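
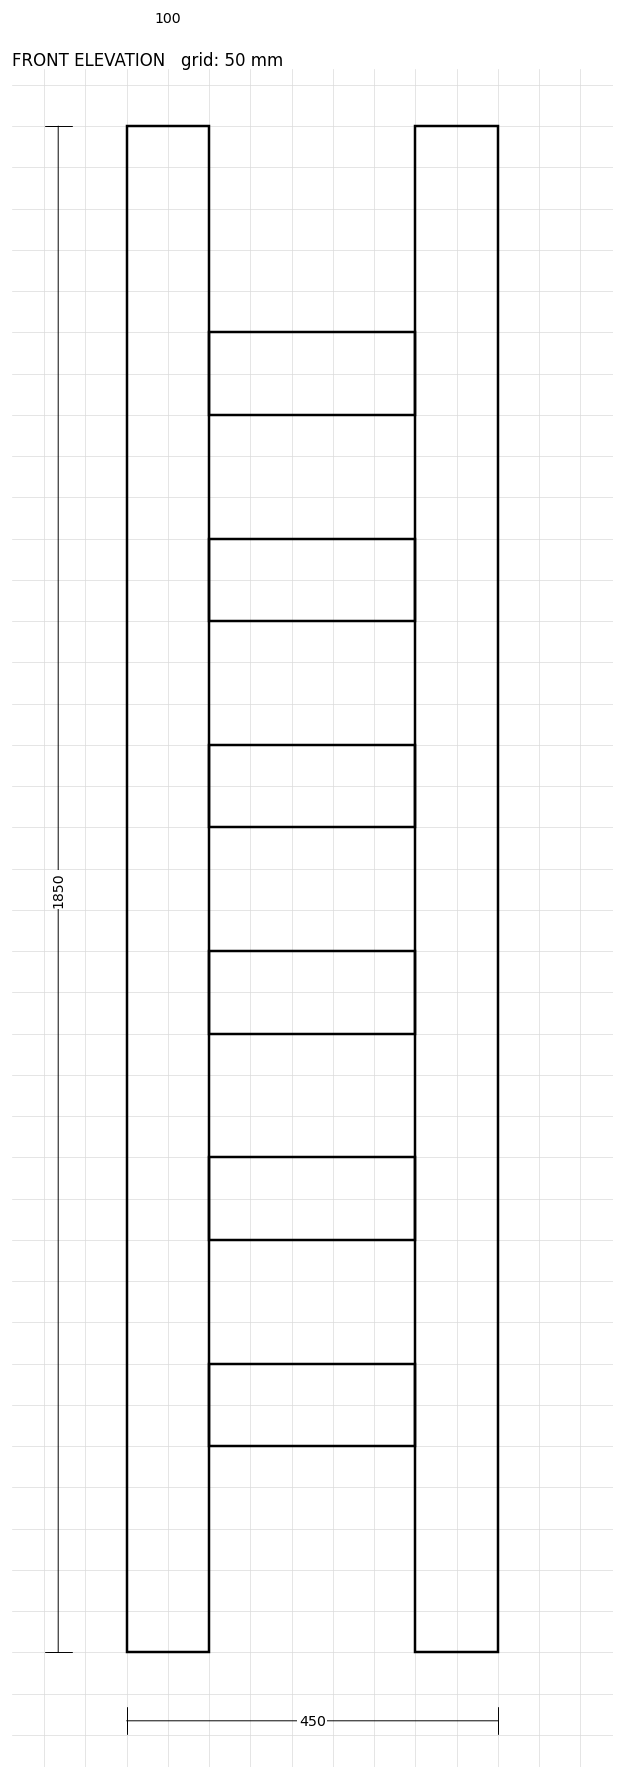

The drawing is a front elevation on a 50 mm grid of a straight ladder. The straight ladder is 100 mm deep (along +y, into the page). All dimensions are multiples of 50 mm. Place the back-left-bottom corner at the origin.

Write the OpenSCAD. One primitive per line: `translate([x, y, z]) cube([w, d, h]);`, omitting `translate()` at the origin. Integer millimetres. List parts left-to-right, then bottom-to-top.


cube([100, 100, 1850]);
translate([100, 0, 250]) cube([250, 100, 100]);
translate([100, 0, 500]) cube([250, 100, 100]);
translate([100, 0, 750]) cube([250, 100, 100]);
translate([100, 0, 1000]) cube([250, 100, 100]);
translate([100, 0, 1250]) cube([250, 100, 100]);
translate([100, 0, 1500]) cube([250, 100, 100]);
translate([350, 0, 0]) cube([100, 100, 1850]);


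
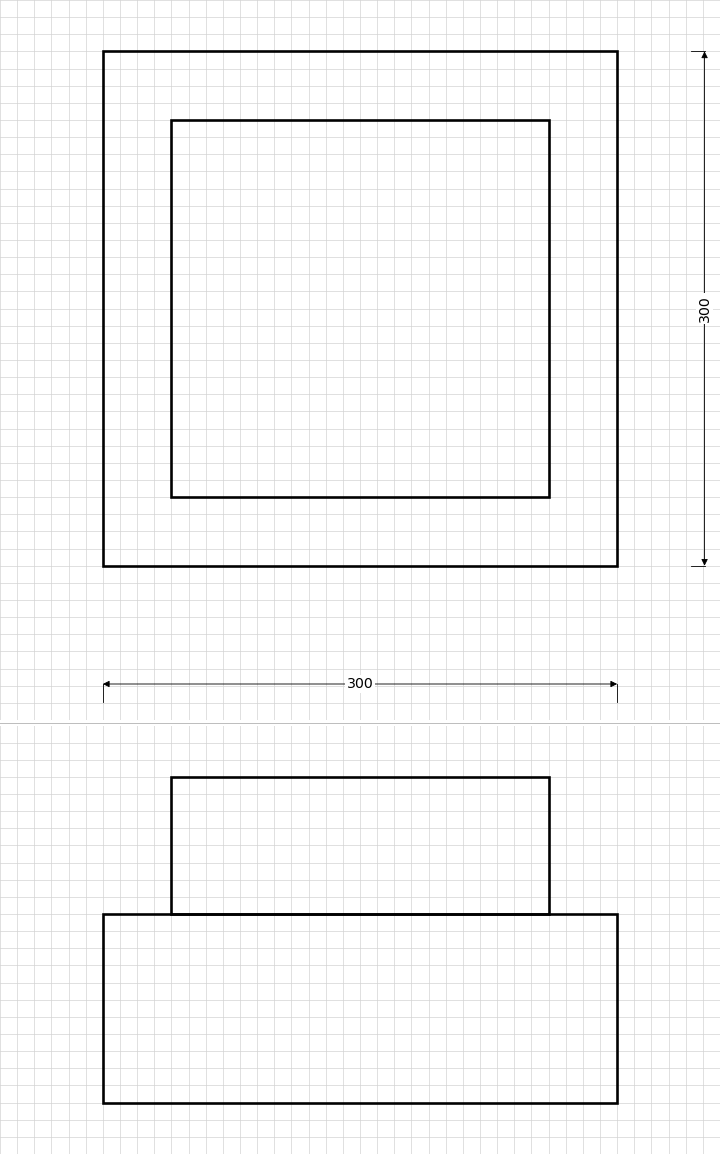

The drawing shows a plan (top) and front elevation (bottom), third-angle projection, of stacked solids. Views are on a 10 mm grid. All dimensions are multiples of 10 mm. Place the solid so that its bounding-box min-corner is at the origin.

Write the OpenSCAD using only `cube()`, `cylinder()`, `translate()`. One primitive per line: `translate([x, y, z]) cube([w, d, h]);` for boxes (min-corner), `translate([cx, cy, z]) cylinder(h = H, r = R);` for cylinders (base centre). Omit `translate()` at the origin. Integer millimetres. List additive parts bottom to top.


cube([300, 300, 110]);
translate([40, 40, 110]) cube([220, 220, 80]);


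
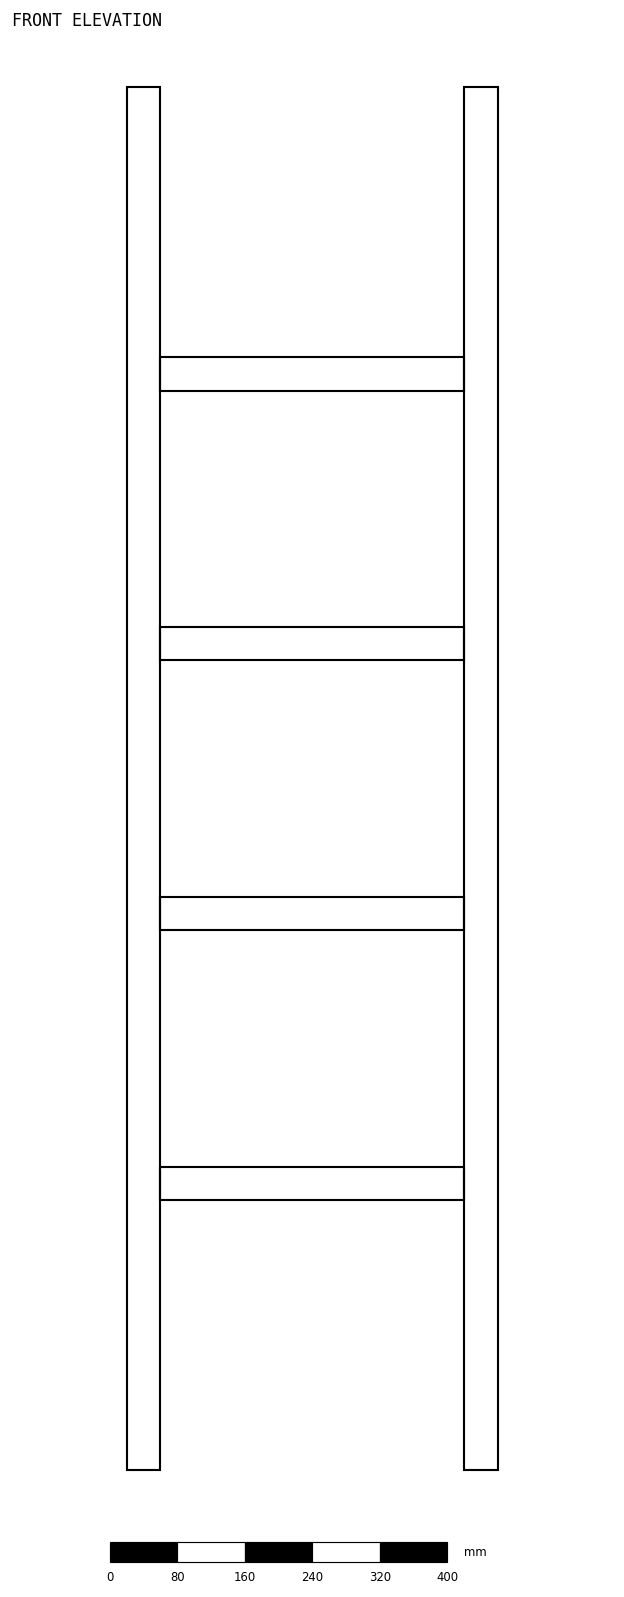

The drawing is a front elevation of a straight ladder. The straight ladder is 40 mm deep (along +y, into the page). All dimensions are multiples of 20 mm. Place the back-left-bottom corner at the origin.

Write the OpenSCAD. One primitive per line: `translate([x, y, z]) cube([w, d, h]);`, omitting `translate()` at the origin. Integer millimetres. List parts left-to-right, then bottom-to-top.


cube([40, 40, 1640]);
translate([40, 0, 320]) cube([360, 40, 40]);
translate([40, 0, 640]) cube([360, 40, 40]);
translate([40, 0, 960]) cube([360, 40, 40]);
translate([40, 0, 1280]) cube([360, 40, 40]);
translate([400, 0, 0]) cube([40, 40, 1640]);


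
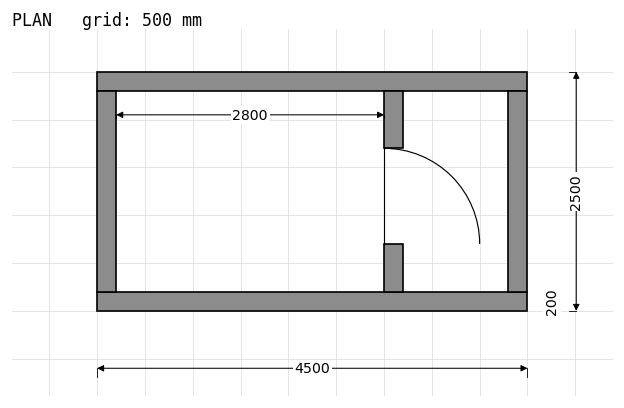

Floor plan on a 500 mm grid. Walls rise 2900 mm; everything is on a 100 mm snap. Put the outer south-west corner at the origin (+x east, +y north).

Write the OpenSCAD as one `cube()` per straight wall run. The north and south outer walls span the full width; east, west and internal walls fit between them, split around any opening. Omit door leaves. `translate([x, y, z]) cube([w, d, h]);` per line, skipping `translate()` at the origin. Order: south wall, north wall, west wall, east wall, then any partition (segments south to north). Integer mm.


cube([4500, 200, 2900]);
translate([0, 2300, 0]) cube([4500, 200, 2900]);
translate([0, 200, 0]) cube([200, 2100, 2900]);
translate([4300, 200, 0]) cube([200, 2100, 2900]);
translate([3000, 200, 0]) cube([200, 500, 2900]);
translate([3000, 1700, 0]) cube([200, 600, 2900]);


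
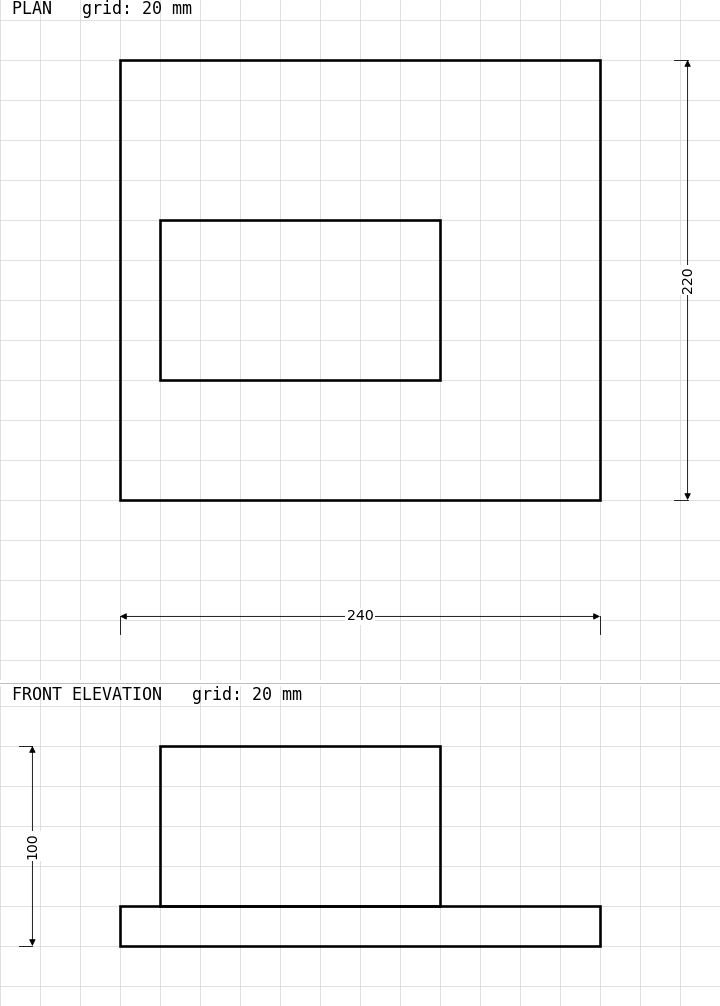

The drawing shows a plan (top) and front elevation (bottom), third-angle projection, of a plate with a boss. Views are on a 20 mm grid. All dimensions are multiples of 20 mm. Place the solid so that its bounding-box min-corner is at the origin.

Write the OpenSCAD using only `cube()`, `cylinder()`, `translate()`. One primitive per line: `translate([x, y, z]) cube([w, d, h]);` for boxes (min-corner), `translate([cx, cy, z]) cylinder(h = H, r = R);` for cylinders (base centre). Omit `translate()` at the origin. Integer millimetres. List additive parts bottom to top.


cube([240, 220, 20]);
translate([20, 60, 20]) cube([140, 80, 80]);


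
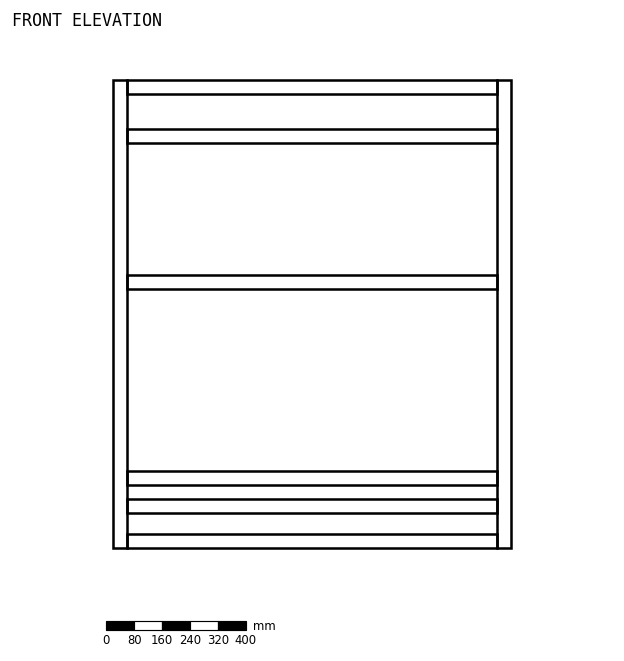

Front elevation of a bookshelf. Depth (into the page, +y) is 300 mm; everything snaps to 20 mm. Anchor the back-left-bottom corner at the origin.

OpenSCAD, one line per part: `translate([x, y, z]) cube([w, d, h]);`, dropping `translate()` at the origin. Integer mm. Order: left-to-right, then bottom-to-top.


cube([40, 300, 1340]);
translate([40, 0, 0]) cube([1060, 300, 40]);
translate([40, 0, 100]) cube([1060, 300, 40]);
translate([40, 0, 180]) cube([1060, 300, 40]);
translate([40, 0, 740]) cube([1060, 300, 40]);
translate([40, 0, 1160]) cube([1060, 300, 40]);
translate([40, 0, 1300]) cube([1060, 300, 40]);
translate([1100, 0, 0]) cube([40, 300, 1340]);


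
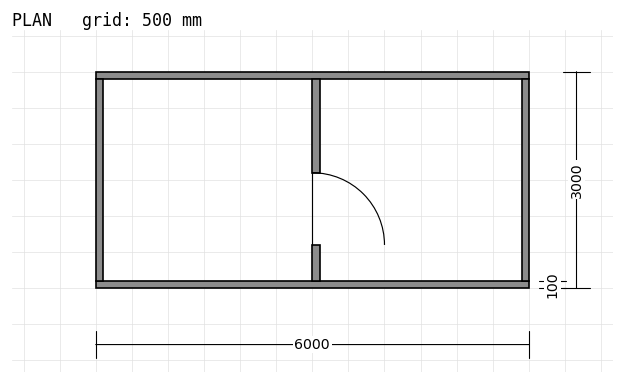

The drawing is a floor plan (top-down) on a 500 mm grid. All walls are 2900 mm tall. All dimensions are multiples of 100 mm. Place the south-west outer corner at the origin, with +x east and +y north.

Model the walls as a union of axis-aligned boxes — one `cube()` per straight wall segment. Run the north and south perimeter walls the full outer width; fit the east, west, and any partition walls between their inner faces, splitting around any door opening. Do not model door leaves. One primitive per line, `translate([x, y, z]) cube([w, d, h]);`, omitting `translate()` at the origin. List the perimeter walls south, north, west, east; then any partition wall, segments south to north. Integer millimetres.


cube([6000, 100, 2900]);
translate([0, 2900, 0]) cube([6000, 100, 2900]);
translate([0, 100, 0]) cube([100, 2800, 2900]);
translate([5900, 100, 0]) cube([100, 2800, 2900]);
translate([3000, 100, 0]) cube([100, 500, 2900]);
translate([3000, 1600, 0]) cube([100, 1300, 2900]);


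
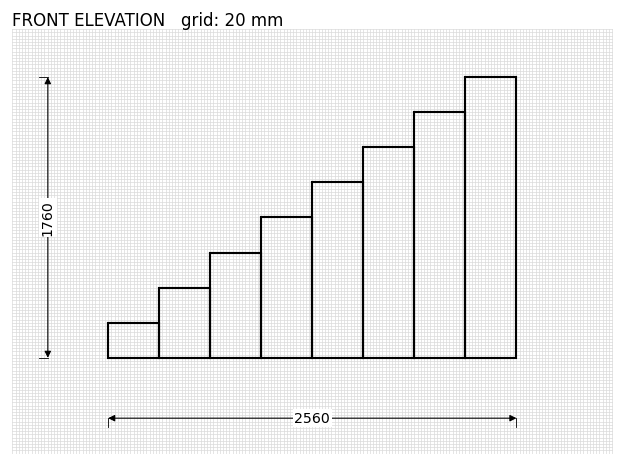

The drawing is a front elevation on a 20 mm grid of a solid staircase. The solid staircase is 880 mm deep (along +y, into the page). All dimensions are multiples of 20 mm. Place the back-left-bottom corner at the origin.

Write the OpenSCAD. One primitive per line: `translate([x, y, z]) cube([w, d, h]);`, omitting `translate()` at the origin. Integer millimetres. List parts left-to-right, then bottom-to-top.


cube([320, 880, 220]);
translate([320, 0, 0]) cube([320, 880, 440]);
translate([640, 0, 0]) cube([320, 880, 660]);
translate([960, 0, 0]) cube([320, 880, 880]);
translate([1280, 0, 0]) cube([320, 880, 1100]);
translate([1600, 0, 0]) cube([320, 880, 1320]);
translate([1920, 0, 0]) cube([320, 880, 1540]);
translate([2240, 0, 0]) cube([320, 880, 1760]);


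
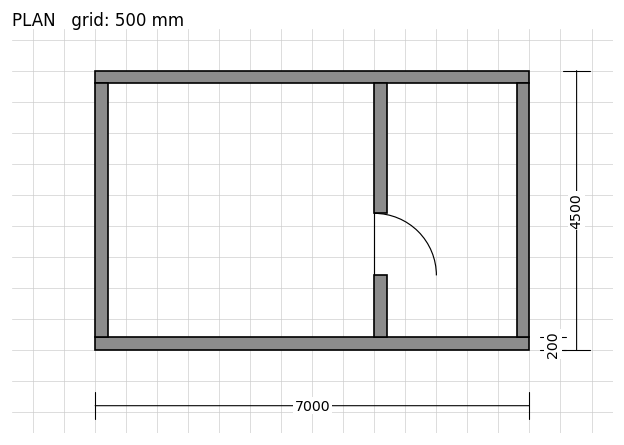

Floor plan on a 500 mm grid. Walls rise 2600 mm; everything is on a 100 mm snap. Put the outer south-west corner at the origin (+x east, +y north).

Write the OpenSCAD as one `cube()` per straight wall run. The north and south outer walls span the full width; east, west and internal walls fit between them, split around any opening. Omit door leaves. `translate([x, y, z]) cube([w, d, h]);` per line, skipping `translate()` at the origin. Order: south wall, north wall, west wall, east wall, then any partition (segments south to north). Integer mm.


cube([7000, 200, 2600]);
translate([0, 4300, 0]) cube([7000, 200, 2600]);
translate([0, 200, 0]) cube([200, 4100, 2600]);
translate([6800, 200, 0]) cube([200, 4100, 2600]);
translate([4500, 200, 0]) cube([200, 1000, 2600]);
translate([4500, 2200, 0]) cube([200, 2100, 2600]);


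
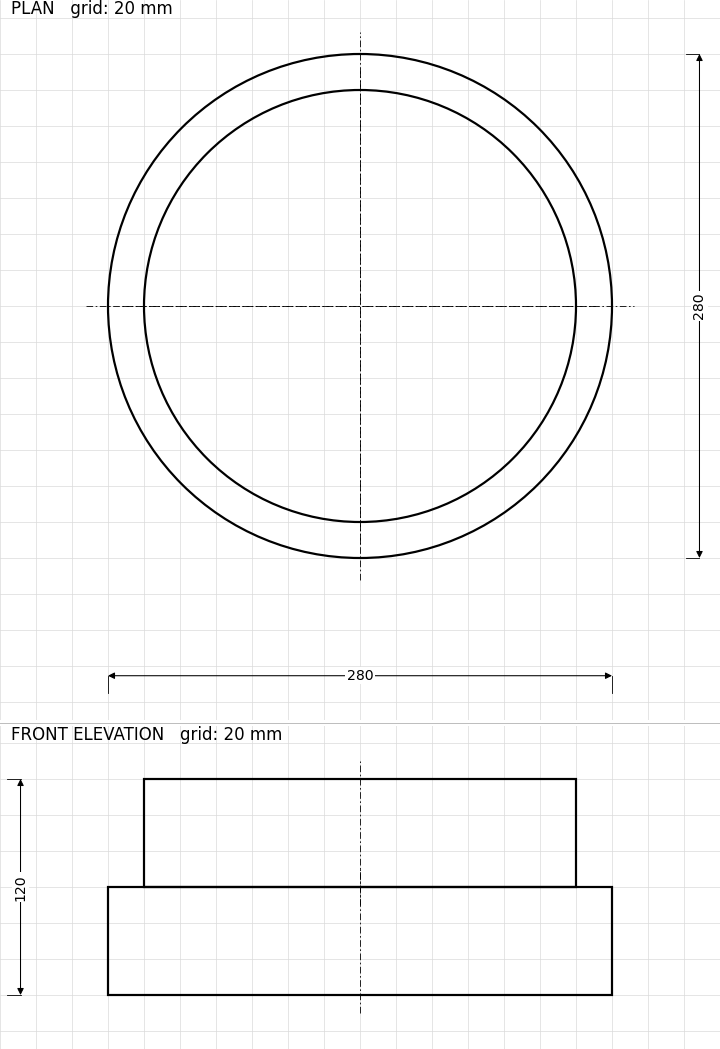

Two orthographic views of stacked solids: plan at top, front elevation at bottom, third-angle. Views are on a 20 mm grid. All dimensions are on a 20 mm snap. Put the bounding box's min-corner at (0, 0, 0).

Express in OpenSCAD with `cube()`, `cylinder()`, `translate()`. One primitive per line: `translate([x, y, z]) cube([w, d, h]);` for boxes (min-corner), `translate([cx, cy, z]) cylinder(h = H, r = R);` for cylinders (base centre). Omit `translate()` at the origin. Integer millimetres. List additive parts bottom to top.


translate([140, 140, 0]) cylinder(h = 60, r = 140);
translate([140, 140, 60]) cylinder(h = 60, r = 120);


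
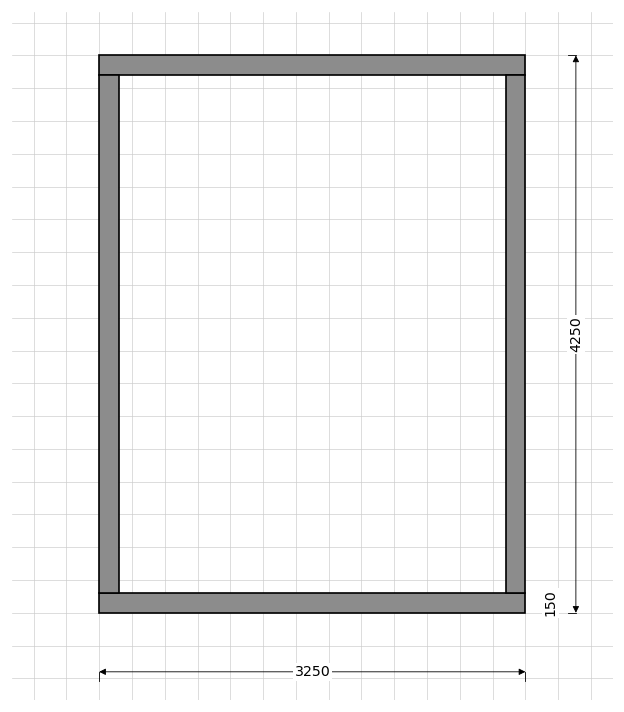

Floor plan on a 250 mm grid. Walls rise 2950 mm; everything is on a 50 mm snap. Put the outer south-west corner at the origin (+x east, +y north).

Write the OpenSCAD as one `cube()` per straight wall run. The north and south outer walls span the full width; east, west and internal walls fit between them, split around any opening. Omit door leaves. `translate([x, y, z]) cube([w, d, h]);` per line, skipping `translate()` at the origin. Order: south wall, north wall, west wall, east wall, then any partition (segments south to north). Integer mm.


cube([3250, 150, 2950]);
translate([0, 4100, 0]) cube([3250, 150, 2950]);
translate([0, 150, 0]) cube([150, 3950, 2950]);
translate([3100, 150, 0]) cube([150, 3950, 2950]);


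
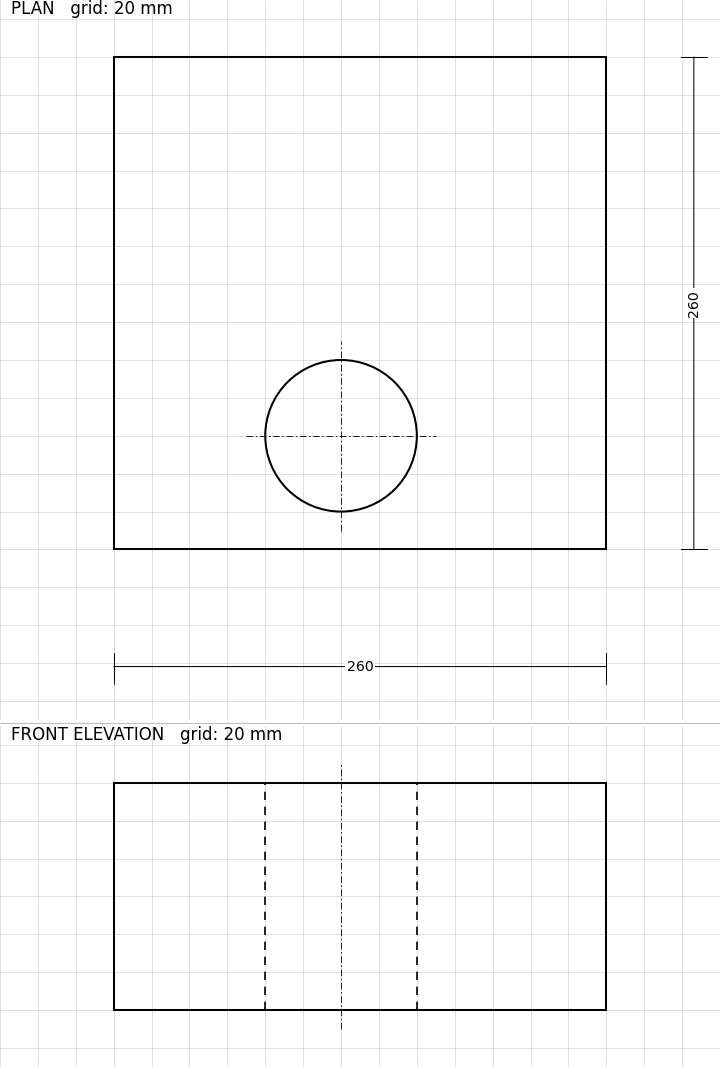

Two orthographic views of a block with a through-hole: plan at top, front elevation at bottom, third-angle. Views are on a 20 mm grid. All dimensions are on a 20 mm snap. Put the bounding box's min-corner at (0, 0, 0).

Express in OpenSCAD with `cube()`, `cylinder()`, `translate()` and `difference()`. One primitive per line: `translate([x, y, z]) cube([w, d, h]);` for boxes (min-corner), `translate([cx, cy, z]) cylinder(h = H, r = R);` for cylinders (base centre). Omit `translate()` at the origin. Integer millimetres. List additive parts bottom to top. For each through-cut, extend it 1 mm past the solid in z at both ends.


difference() {
  cube([260, 260, 120]);
  translate([120, 60, -1]) cylinder(h = 122, r = 40);
}


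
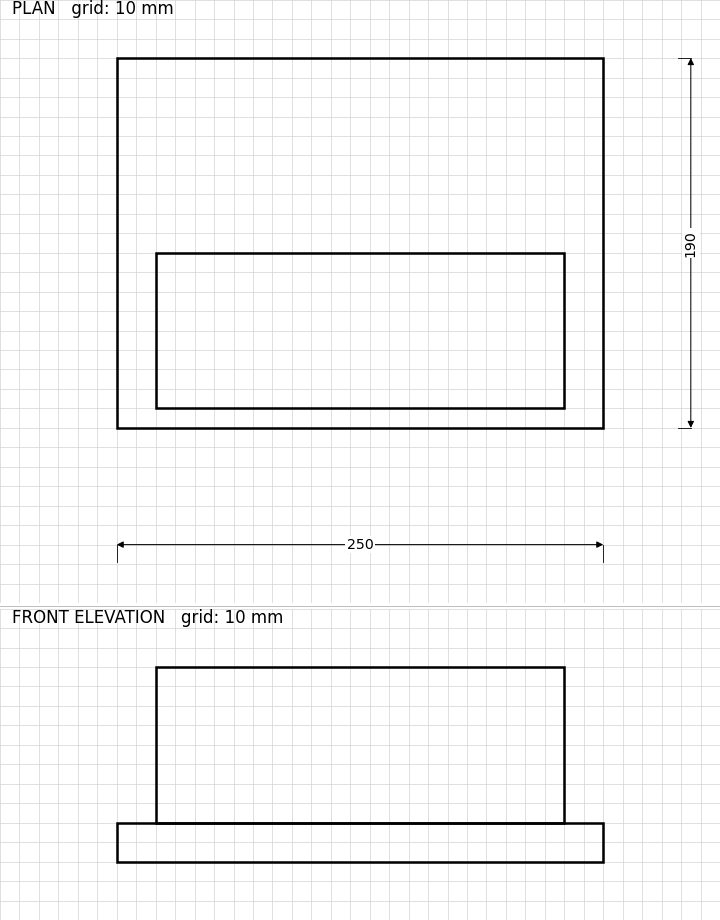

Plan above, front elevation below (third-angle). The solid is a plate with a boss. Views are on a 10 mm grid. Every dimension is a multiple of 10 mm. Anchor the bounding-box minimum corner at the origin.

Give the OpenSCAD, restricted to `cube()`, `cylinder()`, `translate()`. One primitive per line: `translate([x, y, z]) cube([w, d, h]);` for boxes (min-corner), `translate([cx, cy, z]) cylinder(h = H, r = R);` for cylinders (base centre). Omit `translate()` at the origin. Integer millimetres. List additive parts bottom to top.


cube([250, 190, 20]);
translate([20, 10, 20]) cube([210, 80, 80]);


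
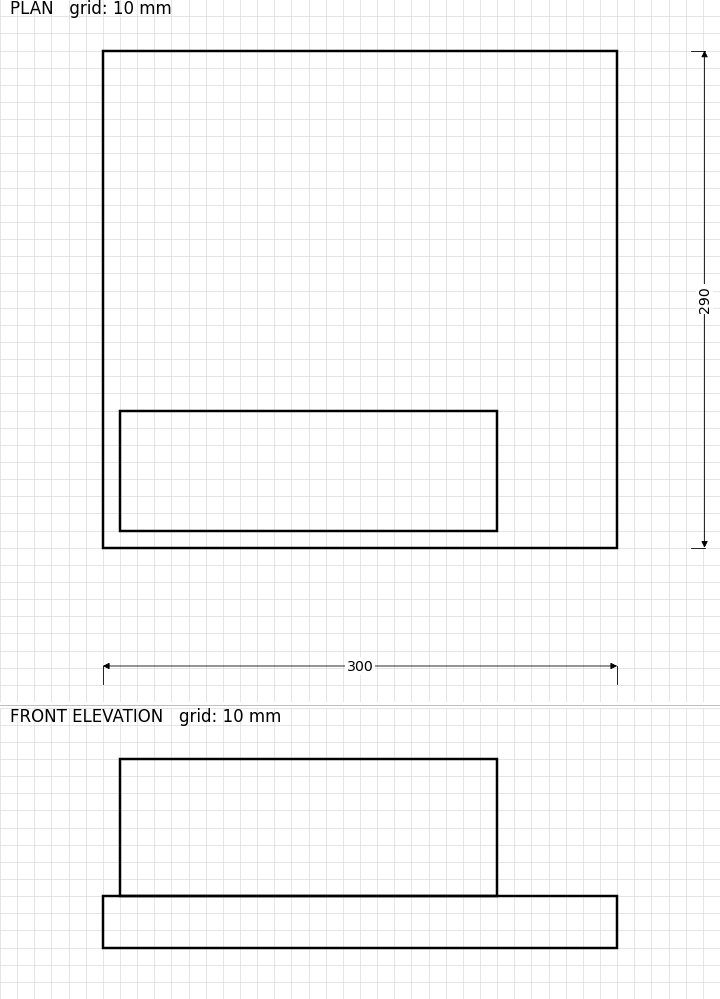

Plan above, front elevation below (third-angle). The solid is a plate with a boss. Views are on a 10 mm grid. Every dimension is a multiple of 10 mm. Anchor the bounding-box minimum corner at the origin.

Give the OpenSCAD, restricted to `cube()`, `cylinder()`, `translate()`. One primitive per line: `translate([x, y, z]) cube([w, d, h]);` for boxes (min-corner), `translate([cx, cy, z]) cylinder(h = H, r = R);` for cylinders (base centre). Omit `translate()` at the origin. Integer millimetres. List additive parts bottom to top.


cube([300, 290, 30]);
translate([10, 10, 30]) cube([220, 70, 80]);


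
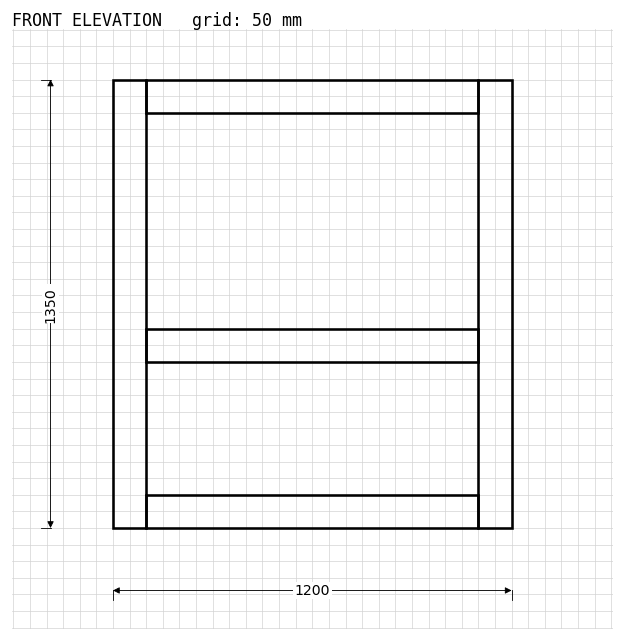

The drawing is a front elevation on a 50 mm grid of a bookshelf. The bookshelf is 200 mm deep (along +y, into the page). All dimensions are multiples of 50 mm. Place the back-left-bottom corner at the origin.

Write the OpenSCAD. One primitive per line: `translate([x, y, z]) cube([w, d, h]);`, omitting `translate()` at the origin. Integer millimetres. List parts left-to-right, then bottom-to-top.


cube([100, 200, 1350]);
translate([100, 0, 0]) cube([1000, 200, 100]);
translate([100, 0, 500]) cube([1000, 200, 100]);
translate([100, 0, 1250]) cube([1000, 200, 100]);
translate([1100, 0, 0]) cube([100, 200, 1350]);


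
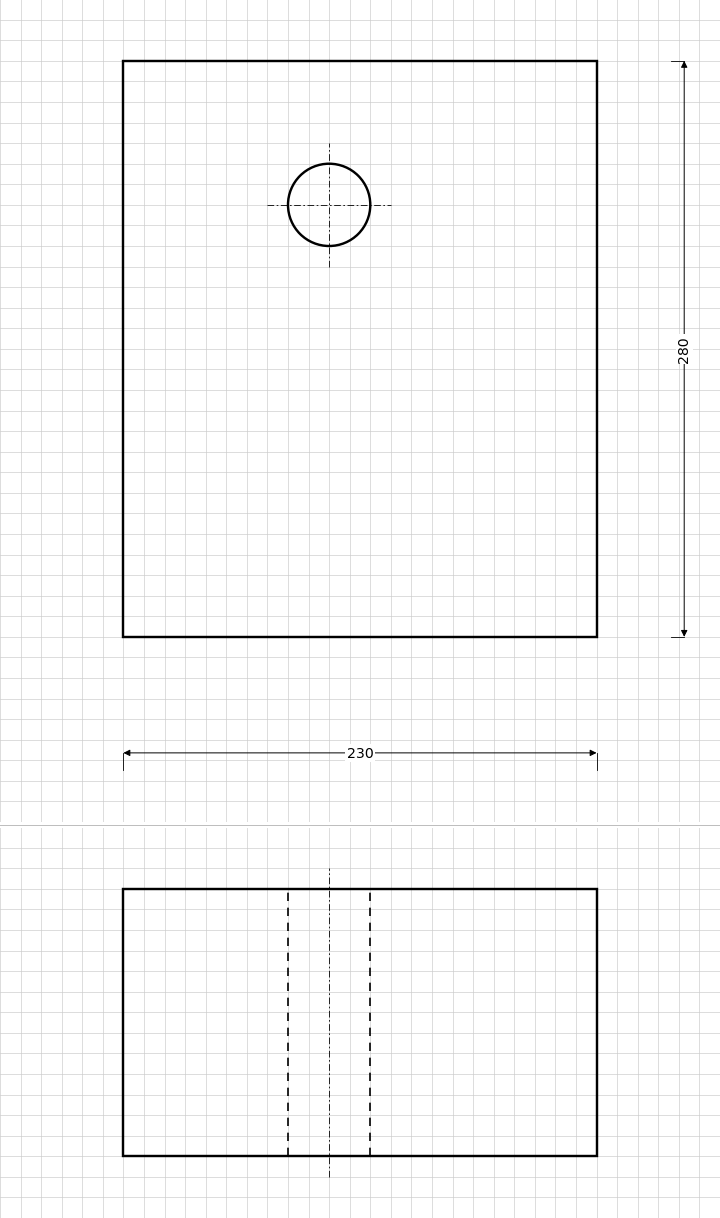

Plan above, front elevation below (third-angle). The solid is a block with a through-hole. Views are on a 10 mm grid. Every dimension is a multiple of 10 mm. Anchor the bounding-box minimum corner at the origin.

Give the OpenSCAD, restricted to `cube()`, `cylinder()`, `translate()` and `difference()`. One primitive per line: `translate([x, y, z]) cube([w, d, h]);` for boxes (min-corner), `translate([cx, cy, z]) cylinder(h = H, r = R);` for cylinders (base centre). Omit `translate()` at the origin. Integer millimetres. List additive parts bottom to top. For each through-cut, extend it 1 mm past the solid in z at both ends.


difference() {
  cube([230, 280, 130]);
  translate([100, 210, -1]) cylinder(h = 132, r = 20);
}


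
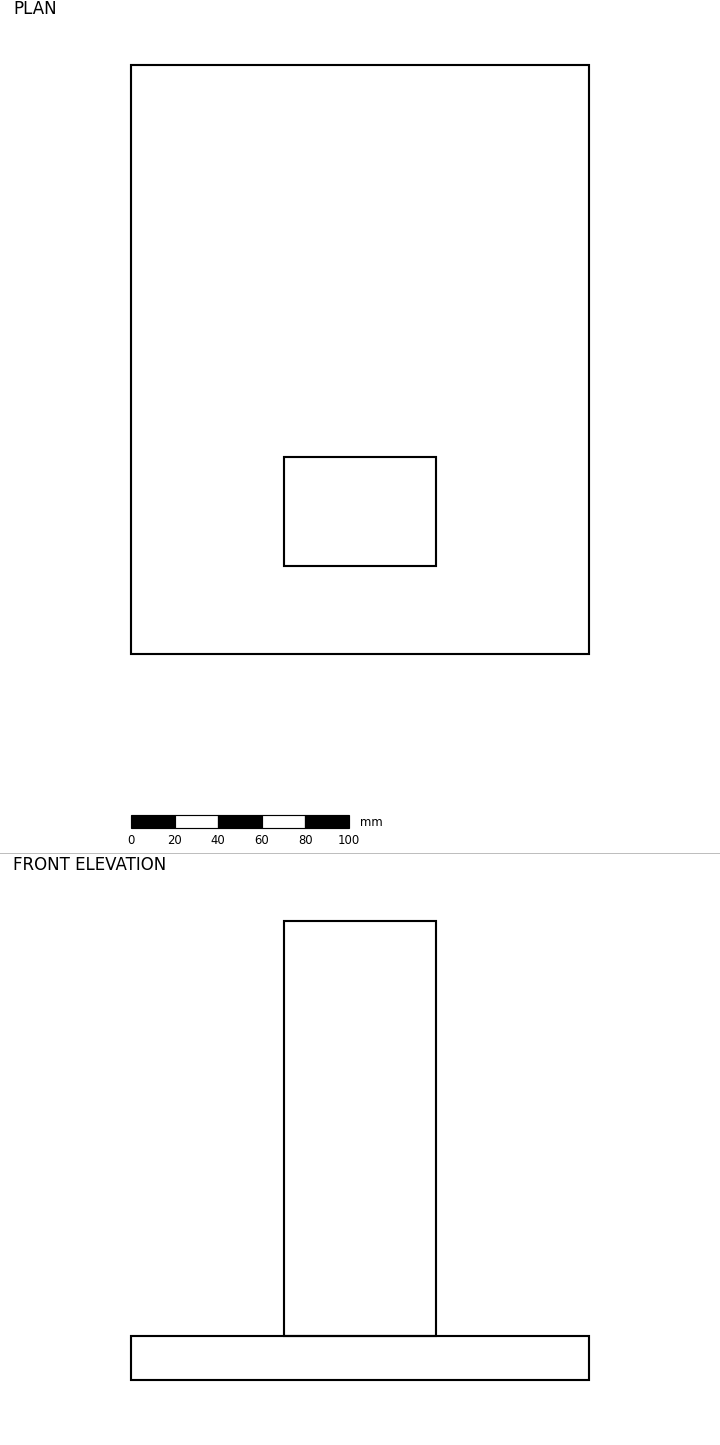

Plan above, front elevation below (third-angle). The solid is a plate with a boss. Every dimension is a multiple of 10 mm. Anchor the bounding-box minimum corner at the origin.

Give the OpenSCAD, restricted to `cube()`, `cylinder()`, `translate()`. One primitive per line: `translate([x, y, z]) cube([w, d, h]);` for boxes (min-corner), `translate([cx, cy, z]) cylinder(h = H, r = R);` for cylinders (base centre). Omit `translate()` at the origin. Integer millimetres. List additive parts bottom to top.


cube([210, 270, 20]);
translate([70, 40, 20]) cube([70, 50, 190]);


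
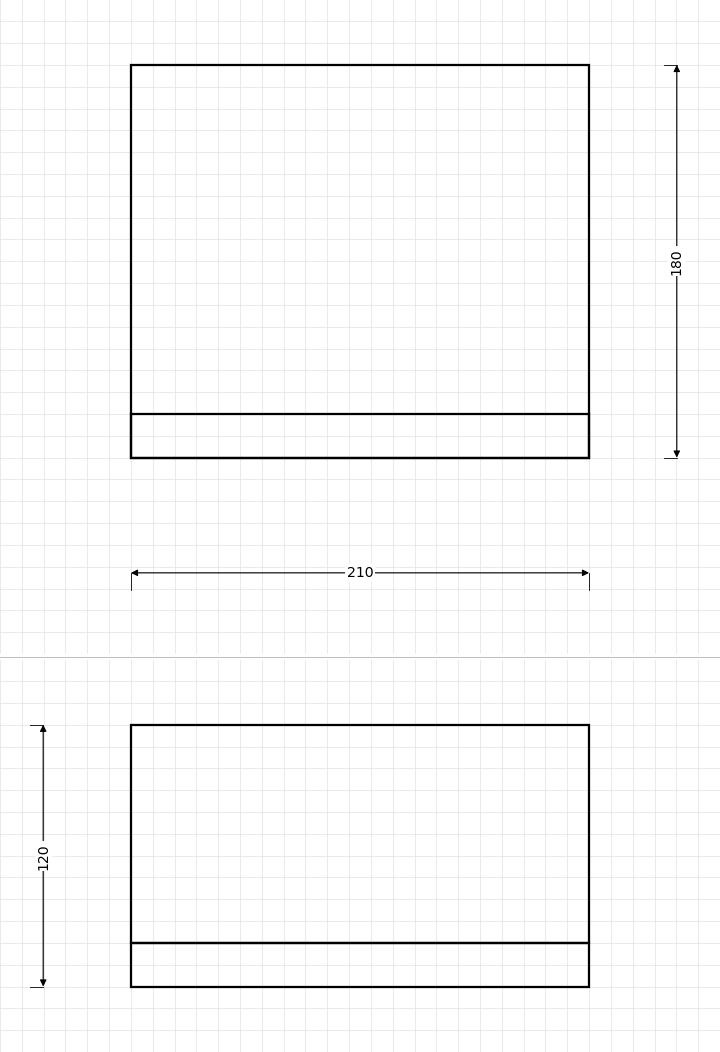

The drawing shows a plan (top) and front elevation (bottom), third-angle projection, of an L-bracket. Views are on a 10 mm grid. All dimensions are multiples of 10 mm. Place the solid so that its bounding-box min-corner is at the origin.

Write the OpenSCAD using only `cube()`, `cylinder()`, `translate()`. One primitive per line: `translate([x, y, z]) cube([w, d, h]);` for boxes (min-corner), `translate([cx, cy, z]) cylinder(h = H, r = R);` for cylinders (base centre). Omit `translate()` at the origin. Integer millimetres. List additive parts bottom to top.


cube([210, 180, 20]);
translate([0, 0, 20]) cube([210, 20, 100]);


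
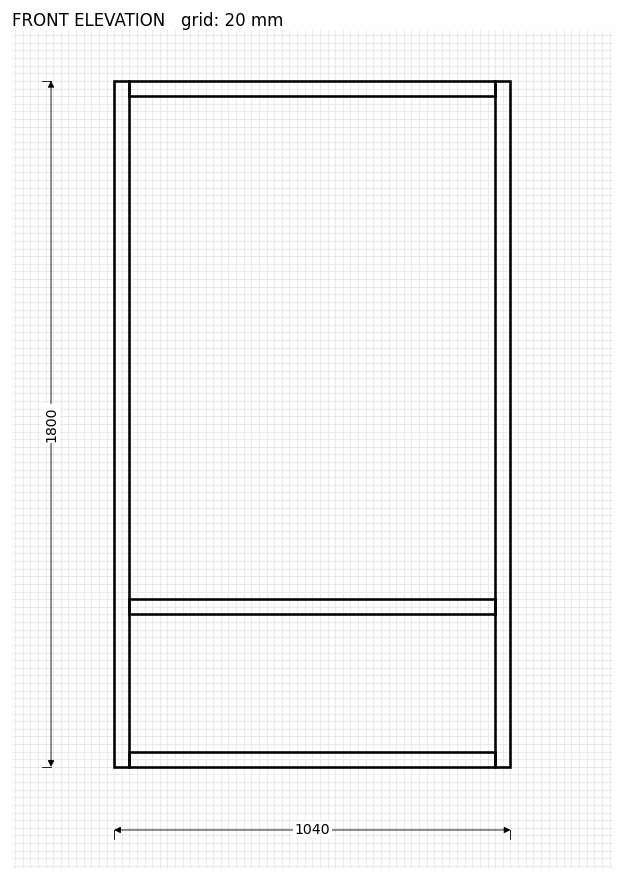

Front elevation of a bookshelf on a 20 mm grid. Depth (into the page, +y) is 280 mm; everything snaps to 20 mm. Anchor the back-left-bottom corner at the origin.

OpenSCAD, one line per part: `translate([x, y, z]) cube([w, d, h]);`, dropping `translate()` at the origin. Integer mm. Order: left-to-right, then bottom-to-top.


cube([40, 280, 1800]);
translate([40, 0, 0]) cube([960, 280, 40]);
translate([40, 0, 400]) cube([960, 280, 40]);
translate([40, 0, 1760]) cube([960, 280, 40]);
translate([1000, 0, 0]) cube([40, 280, 1800]);


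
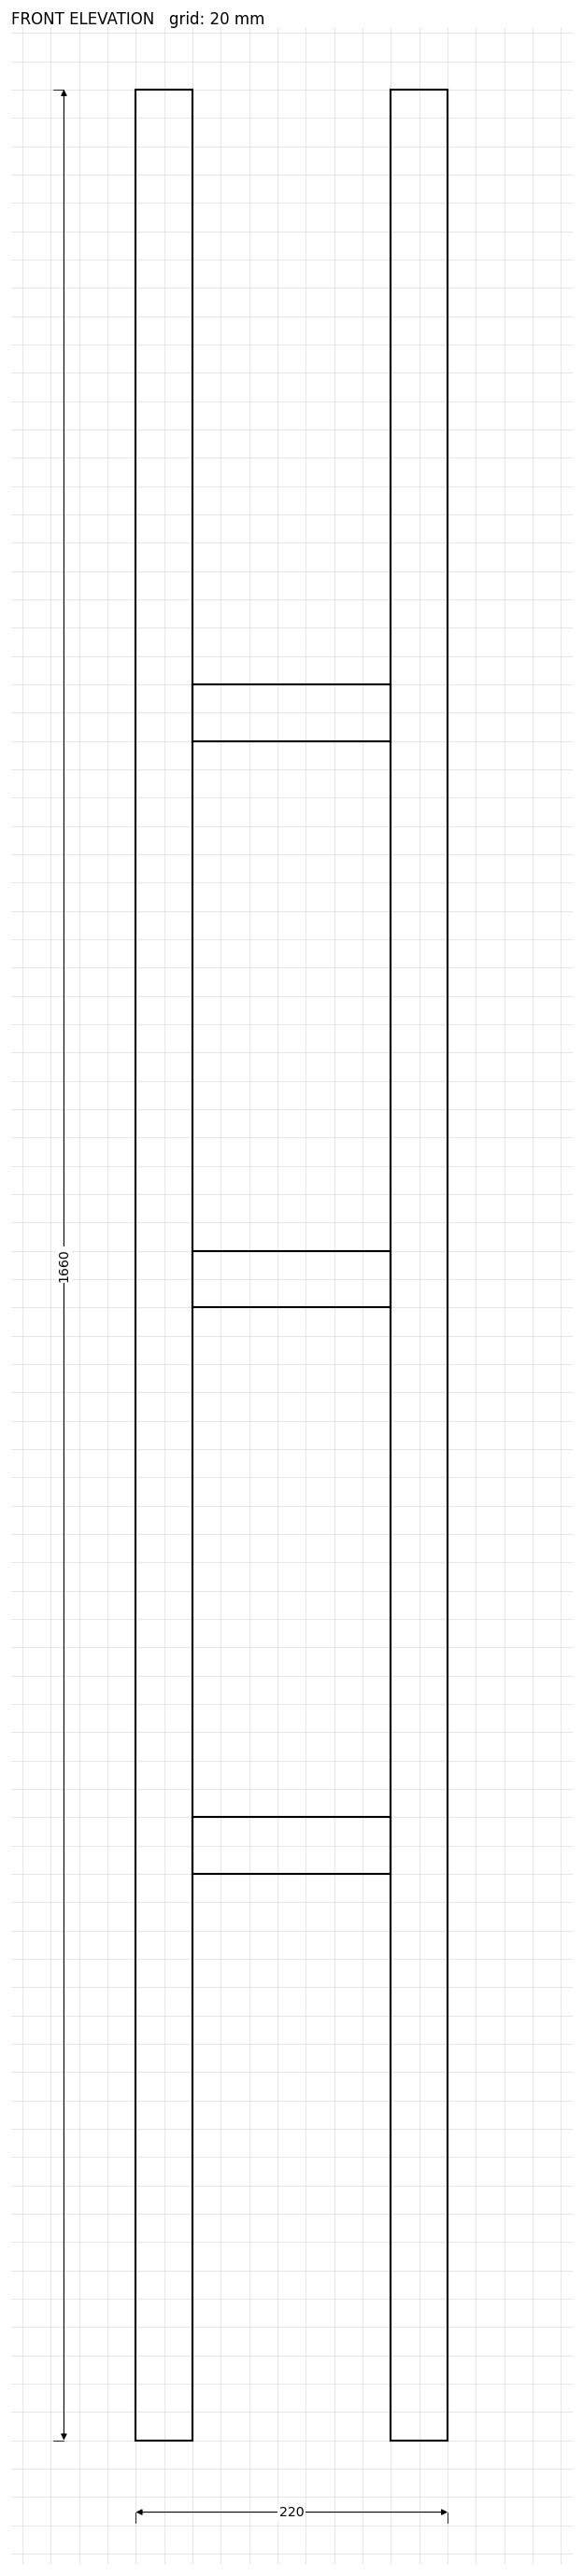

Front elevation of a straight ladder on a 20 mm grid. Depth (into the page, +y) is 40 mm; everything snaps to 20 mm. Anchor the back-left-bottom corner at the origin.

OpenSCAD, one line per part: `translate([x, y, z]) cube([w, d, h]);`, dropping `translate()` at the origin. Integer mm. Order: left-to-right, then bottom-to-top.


cube([40, 40, 1660]);
translate([40, 0, 400]) cube([140, 40, 40]);
translate([40, 0, 800]) cube([140, 40, 40]);
translate([40, 0, 1200]) cube([140, 40, 40]);
translate([180, 0, 0]) cube([40, 40, 1660]);


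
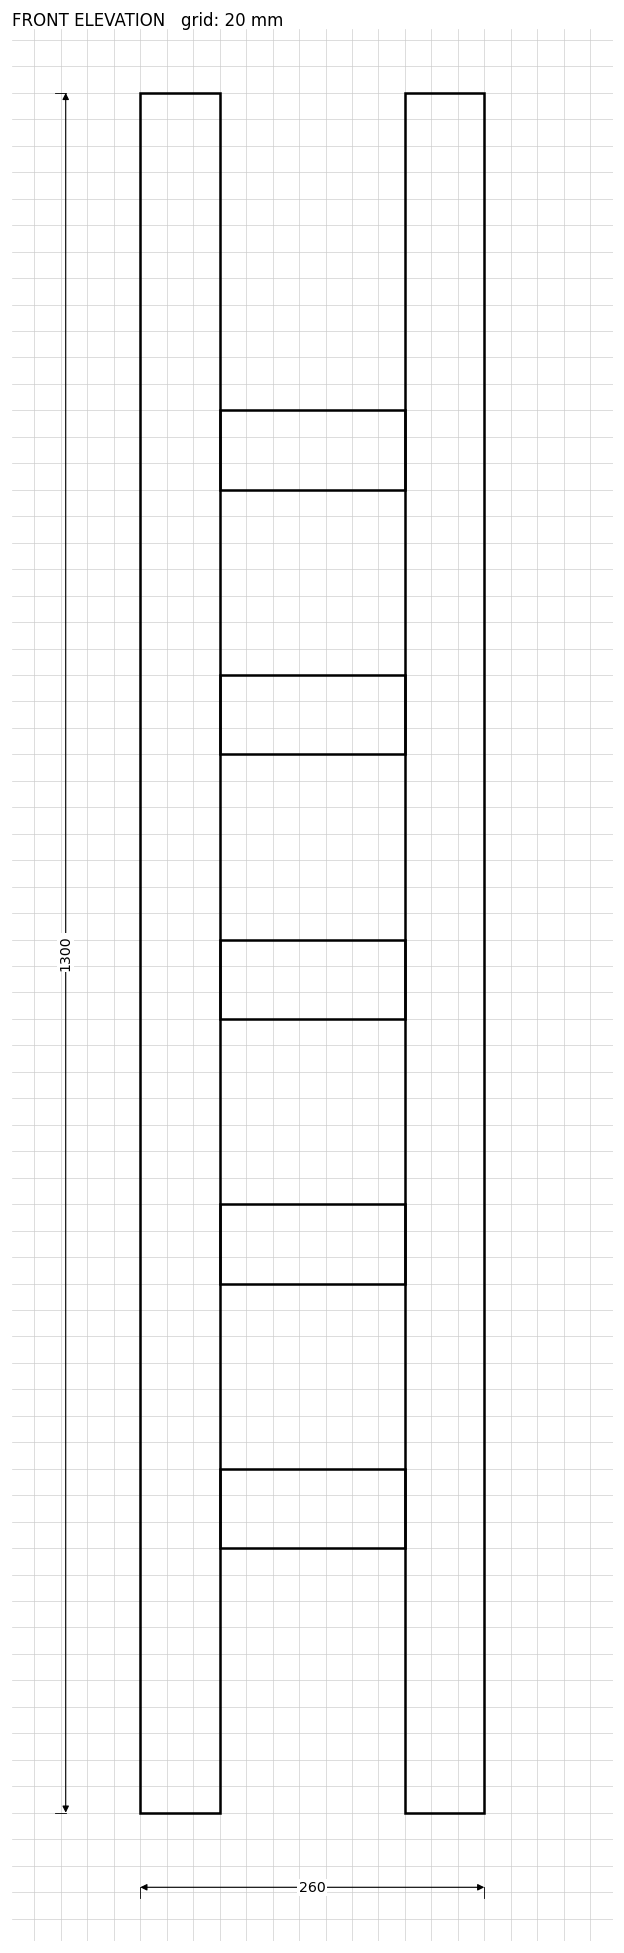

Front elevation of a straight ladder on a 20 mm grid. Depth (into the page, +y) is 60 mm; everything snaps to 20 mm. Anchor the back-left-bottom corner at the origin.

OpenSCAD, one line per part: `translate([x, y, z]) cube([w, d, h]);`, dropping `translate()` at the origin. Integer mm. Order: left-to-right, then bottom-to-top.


cube([60, 60, 1300]);
translate([60, 0, 200]) cube([140, 60, 60]);
translate([60, 0, 400]) cube([140, 60, 60]);
translate([60, 0, 600]) cube([140, 60, 60]);
translate([60, 0, 800]) cube([140, 60, 60]);
translate([60, 0, 1000]) cube([140, 60, 60]);
translate([200, 0, 0]) cube([60, 60, 1300]);


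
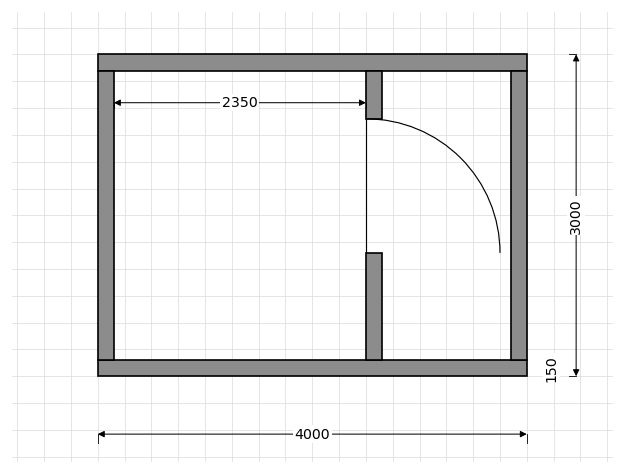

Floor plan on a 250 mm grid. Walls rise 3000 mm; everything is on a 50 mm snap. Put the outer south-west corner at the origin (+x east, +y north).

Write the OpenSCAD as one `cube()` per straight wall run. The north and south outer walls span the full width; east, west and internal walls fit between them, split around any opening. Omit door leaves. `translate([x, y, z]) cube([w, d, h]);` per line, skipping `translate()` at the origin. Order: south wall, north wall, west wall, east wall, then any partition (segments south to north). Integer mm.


cube([4000, 150, 3000]);
translate([0, 2850, 0]) cube([4000, 150, 3000]);
translate([0, 150, 0]) cube([150, 2700, 3000]);
translate([3850, 150, 0]) cube([150, 2700, 3000]);
translate([2500, 150, 0]) cube([150, 1000, 3000]);
translate([2500, 2400, 0]) cube([150, 450, 3000]);


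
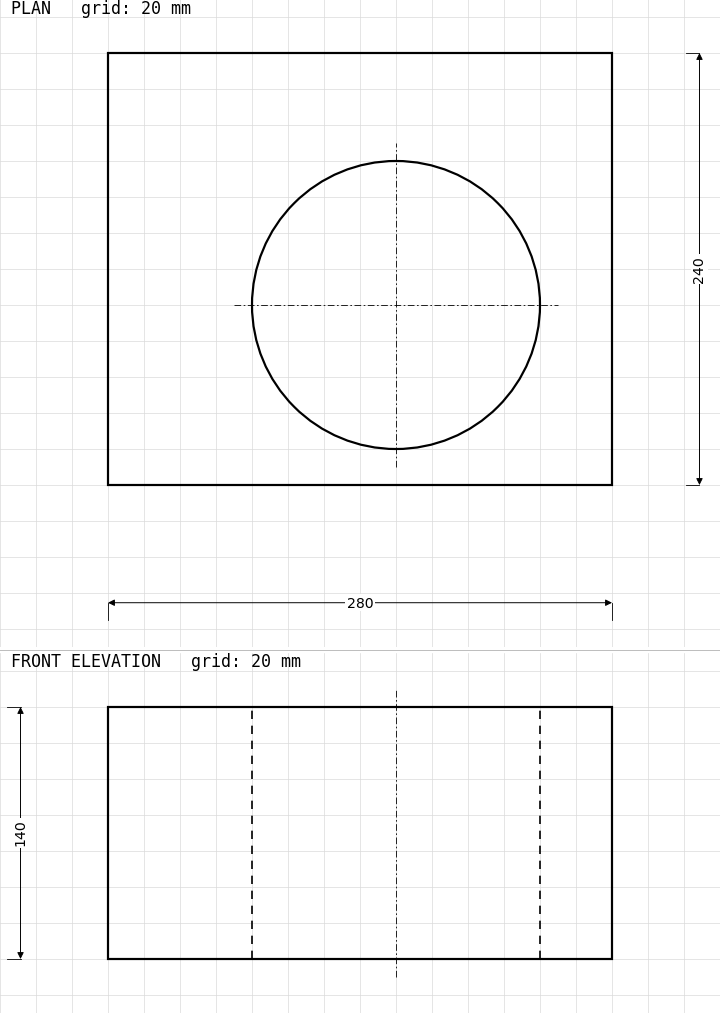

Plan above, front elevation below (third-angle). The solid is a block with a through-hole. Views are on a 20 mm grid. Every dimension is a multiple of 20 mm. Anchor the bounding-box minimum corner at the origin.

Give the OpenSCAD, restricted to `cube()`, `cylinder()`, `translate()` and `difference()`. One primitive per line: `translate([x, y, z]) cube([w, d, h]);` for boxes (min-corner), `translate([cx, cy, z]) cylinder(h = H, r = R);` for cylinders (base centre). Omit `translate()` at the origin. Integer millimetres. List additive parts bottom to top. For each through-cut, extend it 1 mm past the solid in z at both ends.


difference() {
  cube([280, 240, 140]);
  translate([160, 100, -1]) cylinder(h = 142, r = 80);
}


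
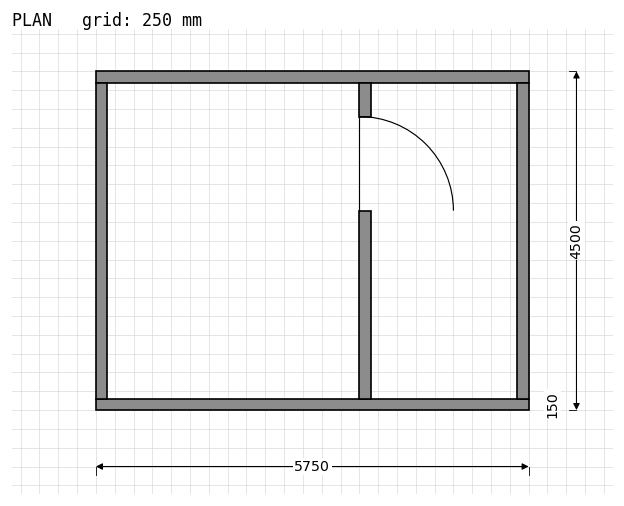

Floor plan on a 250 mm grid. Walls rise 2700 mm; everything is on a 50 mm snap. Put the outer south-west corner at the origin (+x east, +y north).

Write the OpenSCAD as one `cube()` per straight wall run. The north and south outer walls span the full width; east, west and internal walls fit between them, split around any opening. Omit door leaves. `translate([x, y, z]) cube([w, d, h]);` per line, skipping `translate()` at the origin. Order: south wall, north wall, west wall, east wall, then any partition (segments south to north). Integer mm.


cube([5750, 150, 2700]);
translate([0, 4350, 0]) cube([5750, 150, 2700]);
translate([0, 150, 0]) cube([150, 4200, 2700]);
translate([5600, 150, 0]) cube([150, 4200, 2700]);
translate([3500, 150, 0]) cube([150, 2500, 2700]);
translate([3500, 3900, 0]) cube([150, 450, 2700]);


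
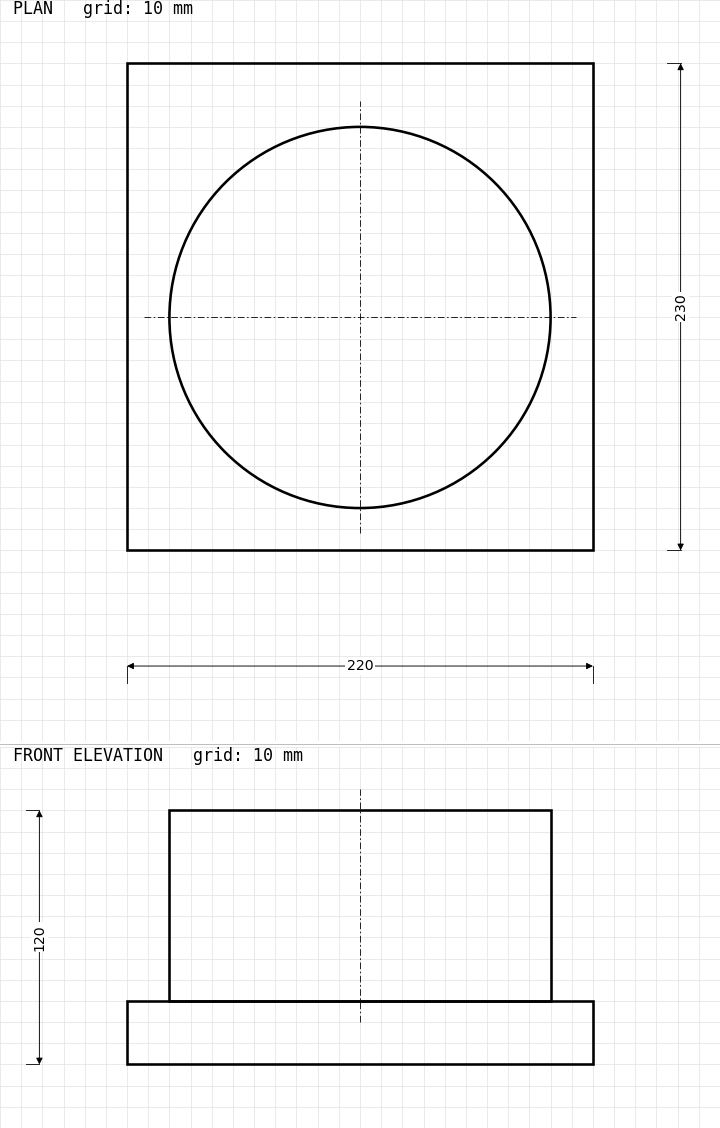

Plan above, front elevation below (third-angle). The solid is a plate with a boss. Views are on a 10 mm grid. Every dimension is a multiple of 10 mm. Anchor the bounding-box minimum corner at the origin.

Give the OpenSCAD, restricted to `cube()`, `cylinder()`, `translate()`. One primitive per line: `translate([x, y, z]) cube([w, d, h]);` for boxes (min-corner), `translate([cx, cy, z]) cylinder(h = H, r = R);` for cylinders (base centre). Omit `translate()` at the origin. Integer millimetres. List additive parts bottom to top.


cube([220, 230, 30]);
translate([110, 110, 30]) cylinder(h = 90, r = 90);


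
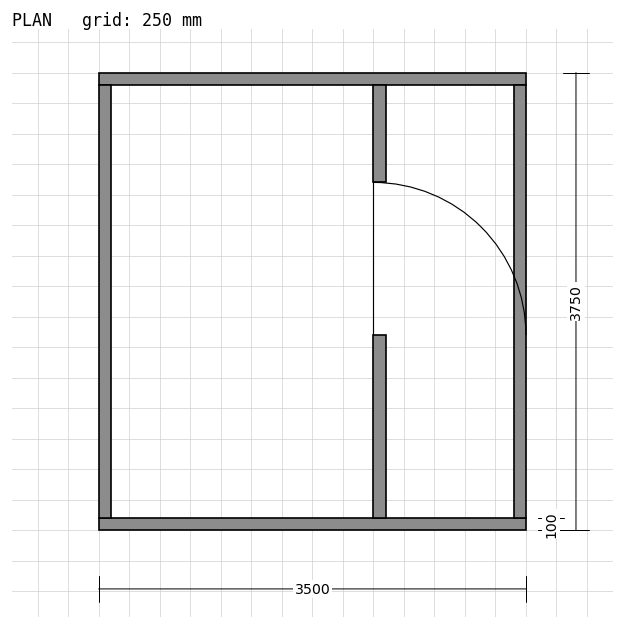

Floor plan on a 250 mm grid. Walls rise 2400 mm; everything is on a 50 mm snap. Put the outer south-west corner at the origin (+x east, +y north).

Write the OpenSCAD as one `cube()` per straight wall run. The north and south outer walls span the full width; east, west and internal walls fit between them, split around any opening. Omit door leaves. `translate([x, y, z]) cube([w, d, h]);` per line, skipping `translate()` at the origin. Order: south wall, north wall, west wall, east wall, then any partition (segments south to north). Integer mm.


cube([3500, 100, 2400]);
translate([0, 3650, 0]) cube([3500, 100, 2400]);
translate([0, 100, 0]) cube([100, 3550, 2400]);
translate([3400, 100, 0]) cube([100, 3550, 2400]);
translate([2250, 100, 0]) cube([100, 1500, 2400]);
translate([2250, 2850, 0]) cube([100, 800, 2400]);


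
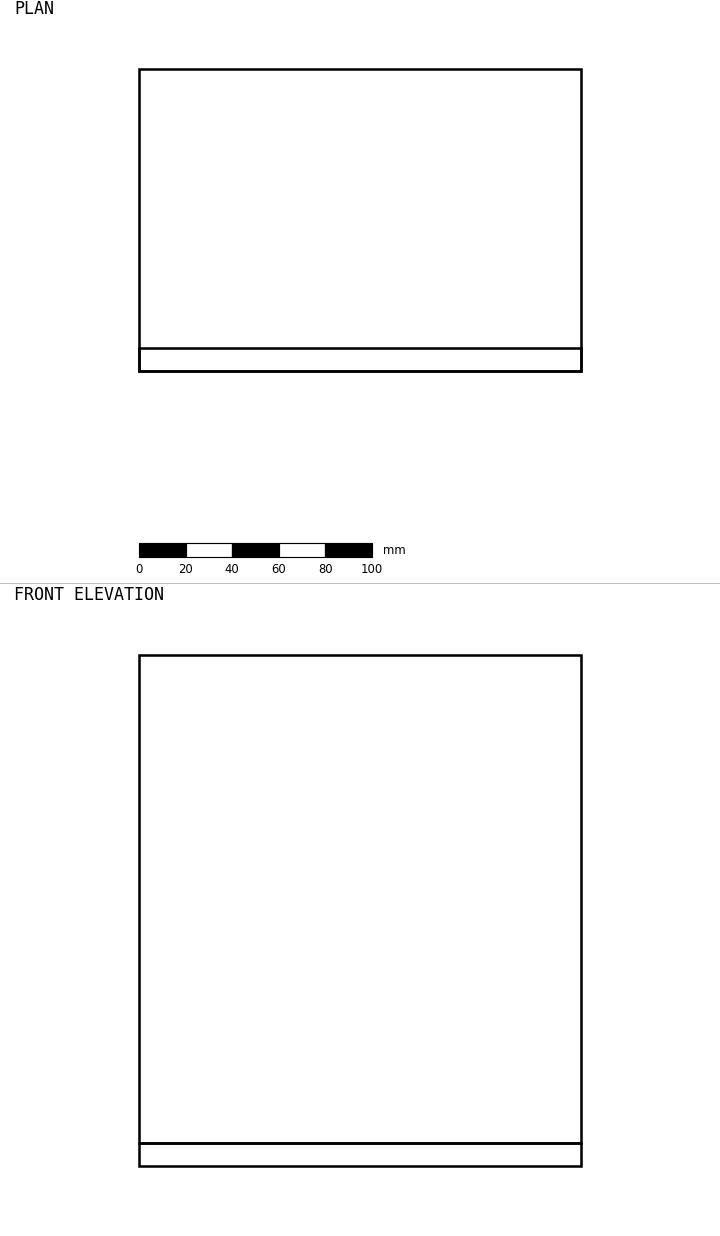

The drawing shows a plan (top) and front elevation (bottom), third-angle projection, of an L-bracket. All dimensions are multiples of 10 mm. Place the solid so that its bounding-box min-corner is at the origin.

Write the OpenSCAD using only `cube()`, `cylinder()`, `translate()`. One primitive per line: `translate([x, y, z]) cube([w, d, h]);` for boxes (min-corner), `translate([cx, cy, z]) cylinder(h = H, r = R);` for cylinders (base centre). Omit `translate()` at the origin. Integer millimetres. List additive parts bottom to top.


cube([190, 130, 10]);
translate([0, 0, 10]) cube([190, 10, 210]);


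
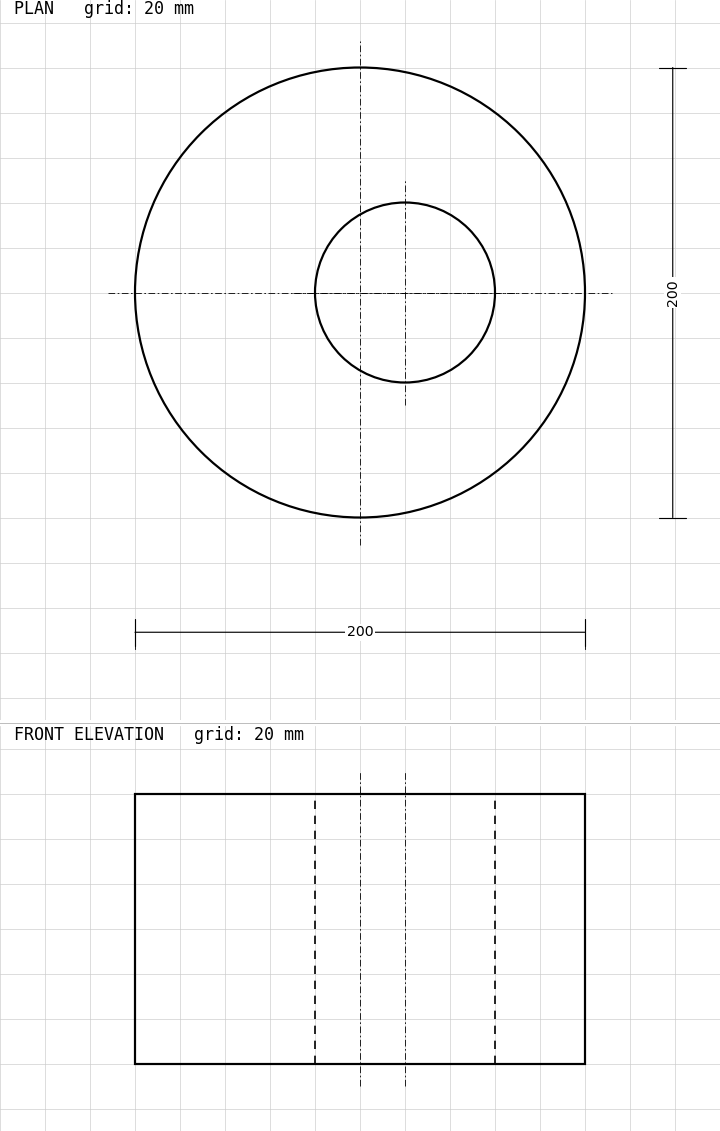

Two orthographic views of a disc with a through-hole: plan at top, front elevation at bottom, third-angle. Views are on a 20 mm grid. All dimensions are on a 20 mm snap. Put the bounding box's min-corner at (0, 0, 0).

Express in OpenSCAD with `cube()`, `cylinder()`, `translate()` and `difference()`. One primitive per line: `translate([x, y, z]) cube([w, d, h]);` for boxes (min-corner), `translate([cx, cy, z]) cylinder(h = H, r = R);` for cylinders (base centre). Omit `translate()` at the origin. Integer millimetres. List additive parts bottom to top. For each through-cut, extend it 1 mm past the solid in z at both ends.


difference() {
  translate([100, 100, 0]) cylinder(h = 120, r = 100);
  translate([120, 100, -1]) cylinder(h = 122, r = 40);
}


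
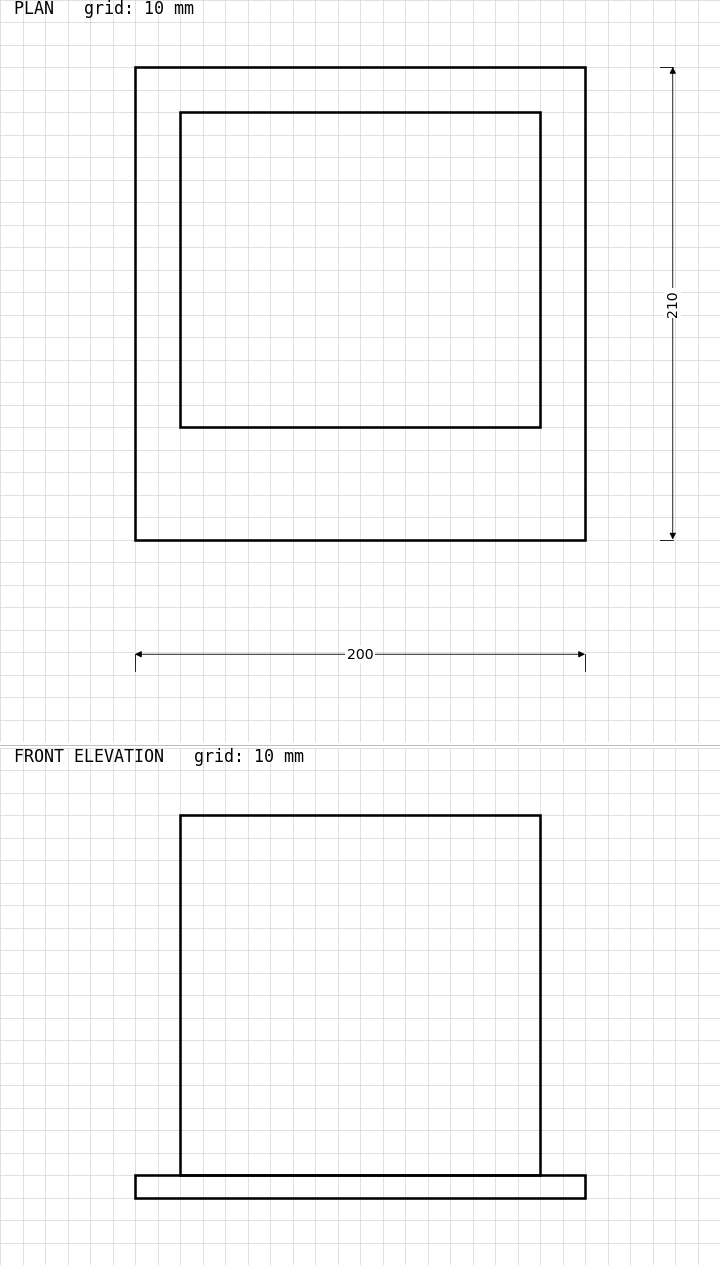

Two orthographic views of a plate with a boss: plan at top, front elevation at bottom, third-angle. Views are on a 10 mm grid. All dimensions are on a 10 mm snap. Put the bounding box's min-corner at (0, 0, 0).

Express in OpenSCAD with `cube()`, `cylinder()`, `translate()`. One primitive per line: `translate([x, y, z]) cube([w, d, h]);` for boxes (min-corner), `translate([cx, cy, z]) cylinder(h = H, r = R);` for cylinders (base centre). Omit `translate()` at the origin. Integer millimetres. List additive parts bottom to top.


cube([200, 210, 10]);
translate([20, 50, 10]) cube([160, 140, 160]);


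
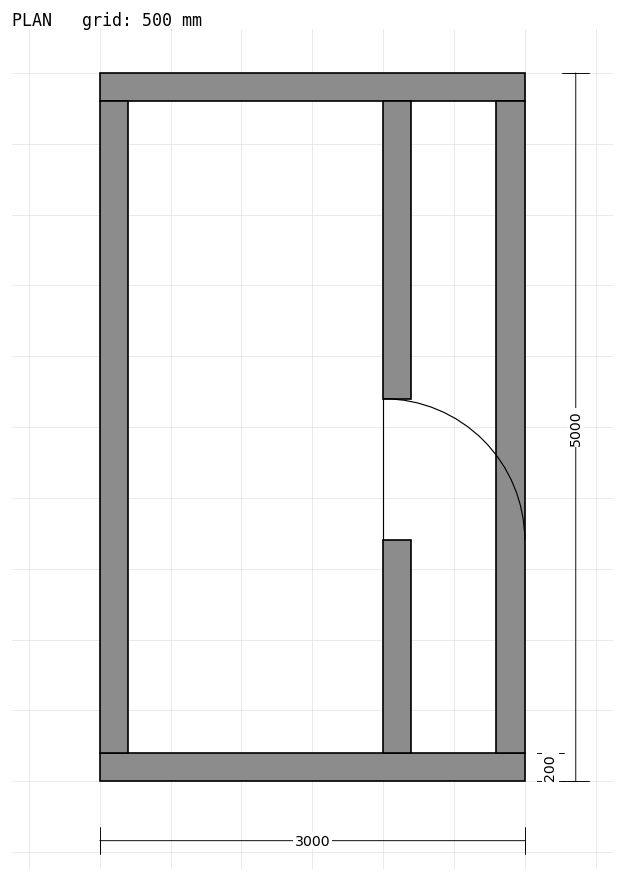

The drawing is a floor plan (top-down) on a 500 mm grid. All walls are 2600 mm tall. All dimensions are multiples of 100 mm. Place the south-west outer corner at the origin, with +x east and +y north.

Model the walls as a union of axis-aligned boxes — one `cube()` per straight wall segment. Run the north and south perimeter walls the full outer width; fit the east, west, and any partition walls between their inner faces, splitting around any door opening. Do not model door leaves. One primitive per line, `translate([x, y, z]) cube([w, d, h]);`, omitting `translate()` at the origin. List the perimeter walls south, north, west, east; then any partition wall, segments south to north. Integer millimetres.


cube([3000, 200, 2600]);
translate([0, 4800, 0]) cube([3000, 200, 2600]);
translate([0, 200, 0]) cube([200, 4600, 2600]);
translate([2800, 200, 0]) cube([200, 4600, 2600]);
translate([2000, 200, 0]) cube([200, 1500, 2600]);
translate([2000, 2700, 0]) cube([200, 2100, 2600]);


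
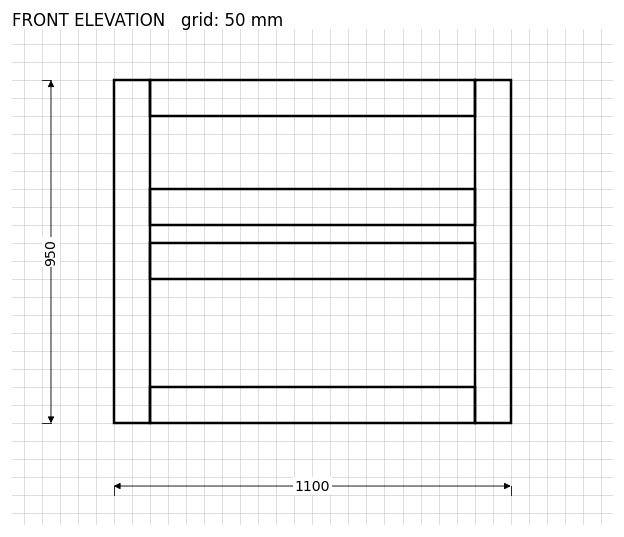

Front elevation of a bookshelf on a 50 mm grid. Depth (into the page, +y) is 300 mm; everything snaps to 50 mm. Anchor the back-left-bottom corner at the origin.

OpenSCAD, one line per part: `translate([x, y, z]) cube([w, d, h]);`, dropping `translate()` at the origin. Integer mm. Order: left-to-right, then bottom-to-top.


cube([100, 300, 950]);
translate([100, 0, 0]) cube([900, 300, 100]);
translate([100, 0, 400]) cube([900, 300, 100]);
translate([100, 0, 550]) cube([900, 300, 100]);
translate([100, 0, 850]) cube([900, 300, 100]);
translate([1000, 0, 0]) cube([100, 300, 950]);


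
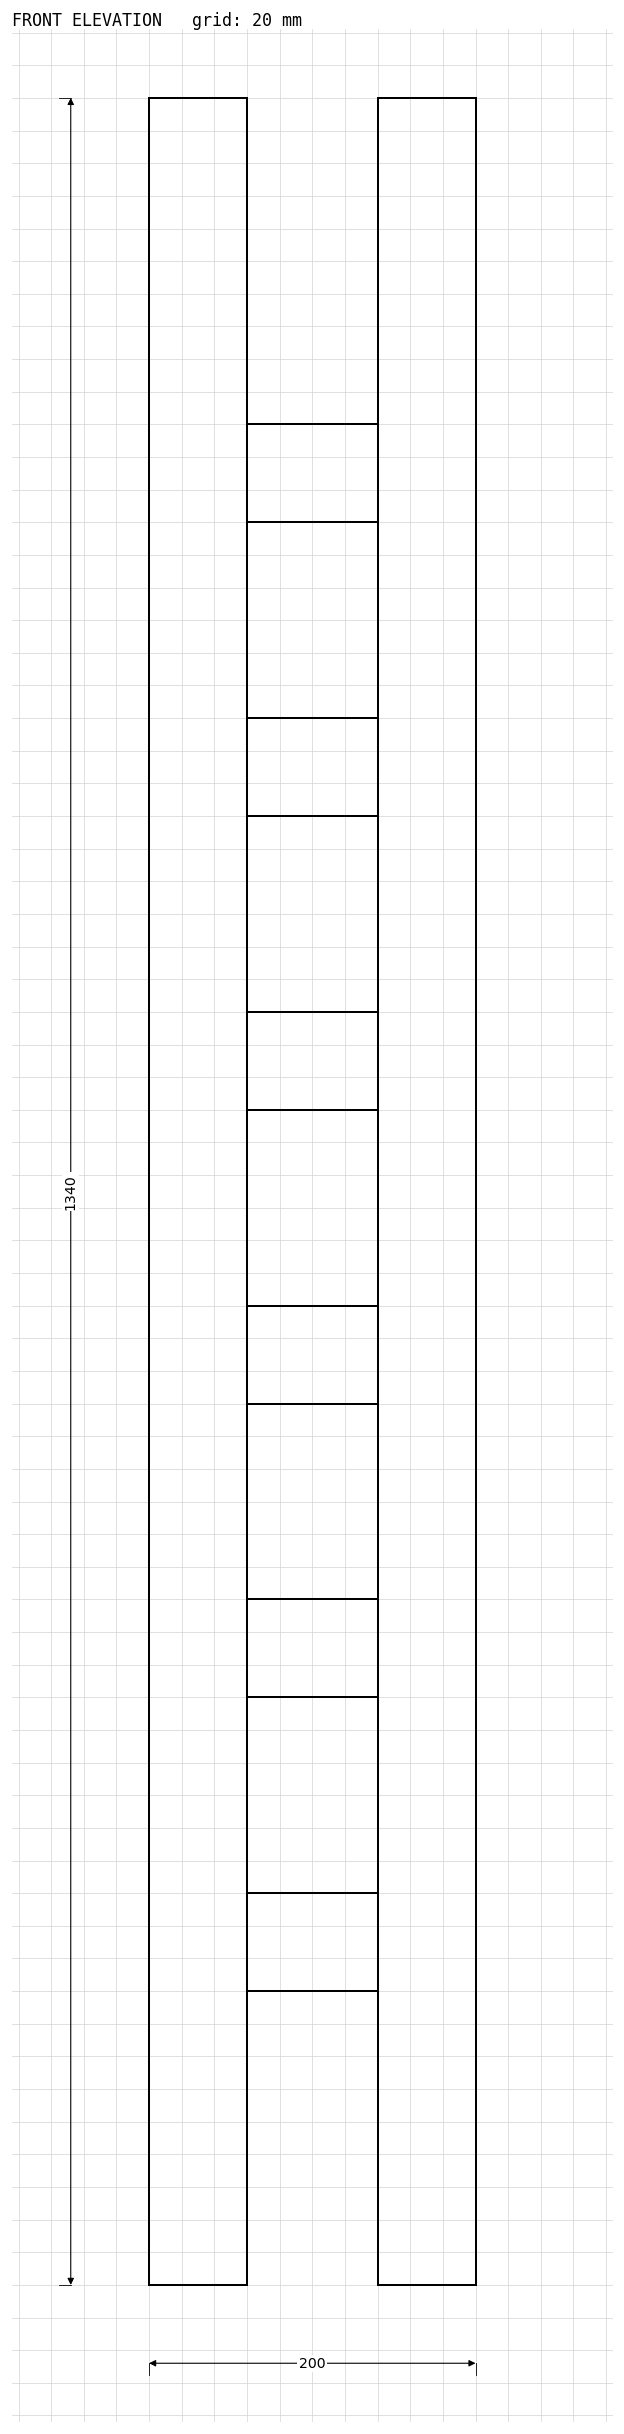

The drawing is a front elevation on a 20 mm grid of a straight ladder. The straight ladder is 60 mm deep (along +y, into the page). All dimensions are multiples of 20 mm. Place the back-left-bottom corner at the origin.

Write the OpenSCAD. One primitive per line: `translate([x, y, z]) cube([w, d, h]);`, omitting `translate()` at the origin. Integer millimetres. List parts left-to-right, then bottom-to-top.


cube([60, 60, 1340]);
translate([60, 0, 180]) cube([80, 60, 60]);
translate([60, 0, 360]) cube([80, 60, 60]);
translate([60, 0, 540]) cube([80, 60, 60]);
translate([60, 0, 720]) cube([80, 60, 60]);
translate([60, 0, 900]) cube([80, 60, 60]);
translate([60, 0, 1080]) cube([80, 60, 60]);
translate([140, 0, 0]) cube([60, 60, 1340]);


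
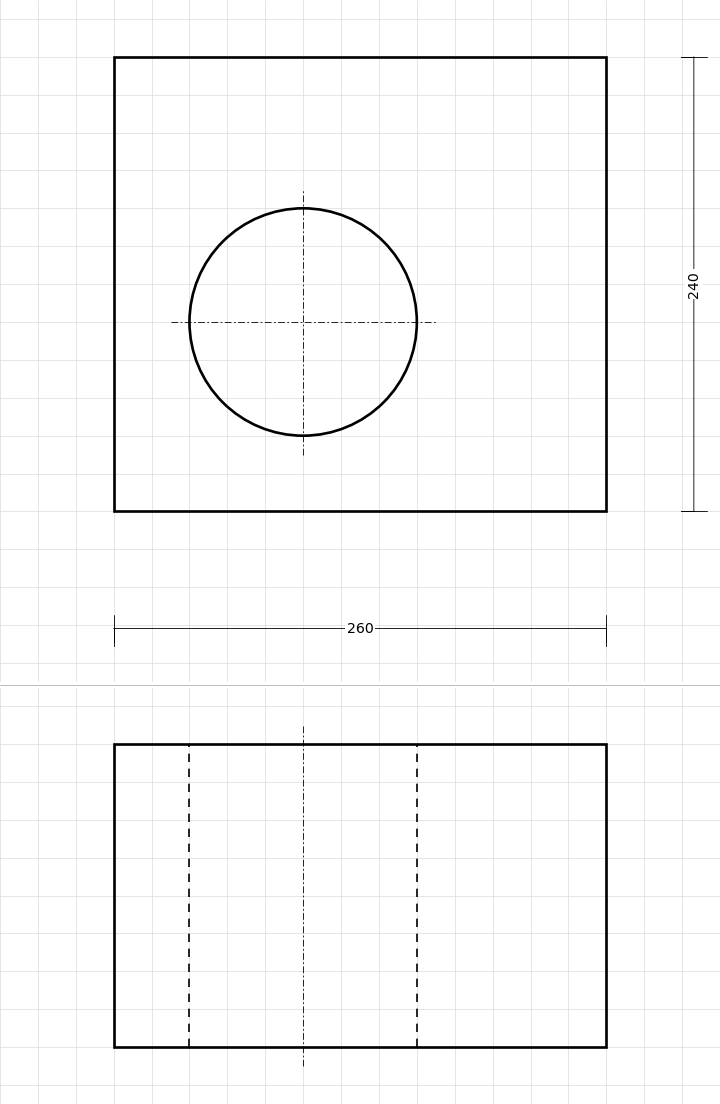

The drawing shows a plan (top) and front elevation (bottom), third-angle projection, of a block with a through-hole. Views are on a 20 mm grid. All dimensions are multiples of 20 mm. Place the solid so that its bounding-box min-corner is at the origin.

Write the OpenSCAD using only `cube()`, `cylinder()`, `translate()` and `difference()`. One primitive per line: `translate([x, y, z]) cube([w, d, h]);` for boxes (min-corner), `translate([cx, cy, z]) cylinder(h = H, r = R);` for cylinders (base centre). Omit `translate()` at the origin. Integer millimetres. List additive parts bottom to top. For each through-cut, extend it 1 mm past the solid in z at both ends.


difference() {
  cube([260, 240, 160]);
  translate([100, 100, -1]) cylinder(h = 162, r = 60);
}
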